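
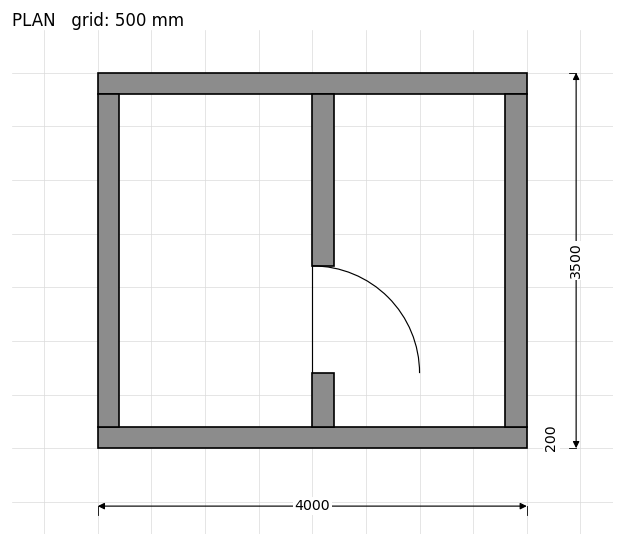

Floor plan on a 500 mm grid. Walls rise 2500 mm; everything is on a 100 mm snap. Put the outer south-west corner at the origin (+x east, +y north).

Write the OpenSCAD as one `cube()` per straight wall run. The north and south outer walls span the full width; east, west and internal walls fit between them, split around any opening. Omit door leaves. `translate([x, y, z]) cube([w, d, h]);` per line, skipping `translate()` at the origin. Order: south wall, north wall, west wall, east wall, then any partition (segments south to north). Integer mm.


cube([4000, 200, 2500]);
translate([0, 3300, 0]) cube([4000, 200, 2500]);
translate([0, 200, 0]) cube([200, 3100, 2500]);
translate([3800, 200, 0]) cube([200, 3100, 2500]);
translate([2000, 200, 0]) cube([200, 500, 2500]);
translate([2000, 1700, 0]) cube([200, 1600, 2500]);


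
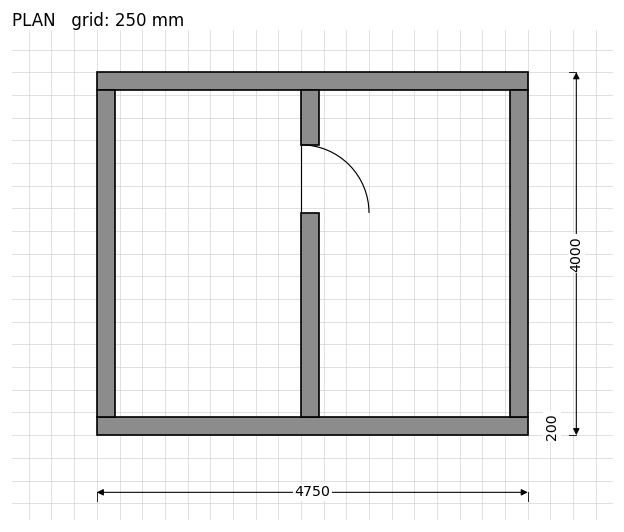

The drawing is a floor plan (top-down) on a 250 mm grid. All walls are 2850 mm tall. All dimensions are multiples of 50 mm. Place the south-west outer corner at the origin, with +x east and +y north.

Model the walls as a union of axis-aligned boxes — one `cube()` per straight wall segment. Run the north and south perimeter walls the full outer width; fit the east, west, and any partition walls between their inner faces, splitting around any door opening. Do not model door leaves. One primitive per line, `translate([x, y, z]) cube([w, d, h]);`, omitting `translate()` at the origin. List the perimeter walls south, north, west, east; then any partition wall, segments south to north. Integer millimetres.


cube([4750, 200, 2850]);
translate([0, 3800, 0]) cube([4750, 200, 2850]);
translate([0, 200, 0]) cube([200, 3600, 2850]);
translate([4550, 200, 0]) cube([200, 3600, 2850]);
translate([2250, 200, 0]) cube([200, 2250, 2850]);
translate([2250, 3200, 0]) cube([200, 600, 2850]);


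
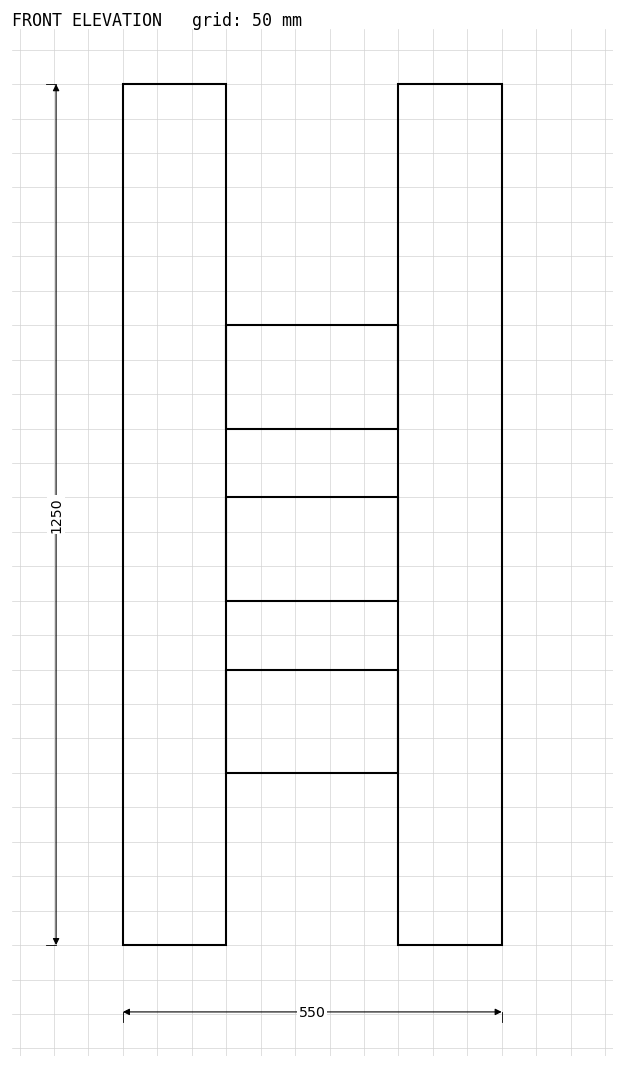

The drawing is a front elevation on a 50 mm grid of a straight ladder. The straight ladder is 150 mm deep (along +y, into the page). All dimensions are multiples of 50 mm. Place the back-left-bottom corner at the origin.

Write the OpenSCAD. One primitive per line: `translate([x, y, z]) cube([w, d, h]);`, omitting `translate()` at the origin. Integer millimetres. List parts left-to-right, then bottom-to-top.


cube([150, 150, 1250]);
translate([150, 0, 250]) cube([250, 150, 150]);
translate([150, 0, 500]) cube([250, 150, 150]);
translate([150, 0, 750]) cube([250, 150, 150]);
translate([400, 0, 0]) cube([150, 150, 1250]);


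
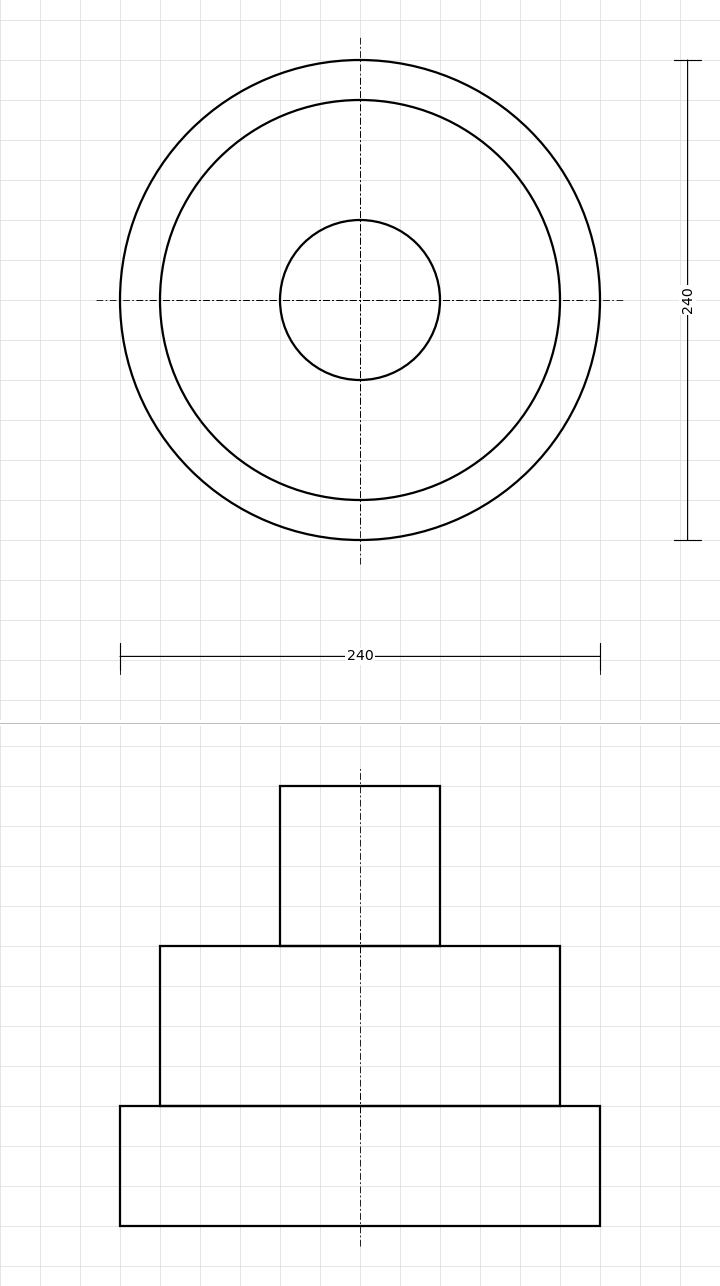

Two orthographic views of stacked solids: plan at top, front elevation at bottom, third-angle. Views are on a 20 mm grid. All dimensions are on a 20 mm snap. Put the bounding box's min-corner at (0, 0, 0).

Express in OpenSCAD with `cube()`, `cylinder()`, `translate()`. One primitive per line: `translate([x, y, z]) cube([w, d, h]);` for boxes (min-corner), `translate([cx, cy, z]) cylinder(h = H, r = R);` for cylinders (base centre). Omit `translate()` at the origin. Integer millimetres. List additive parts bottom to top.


translate([120, 120, 0]) cylinder(h = 60, r = 120);
translate([120, 120, 60]) cylinder(h = 80, r = 100);
translate([120, 120, 140]) cylinder(h = 80, r = 40);


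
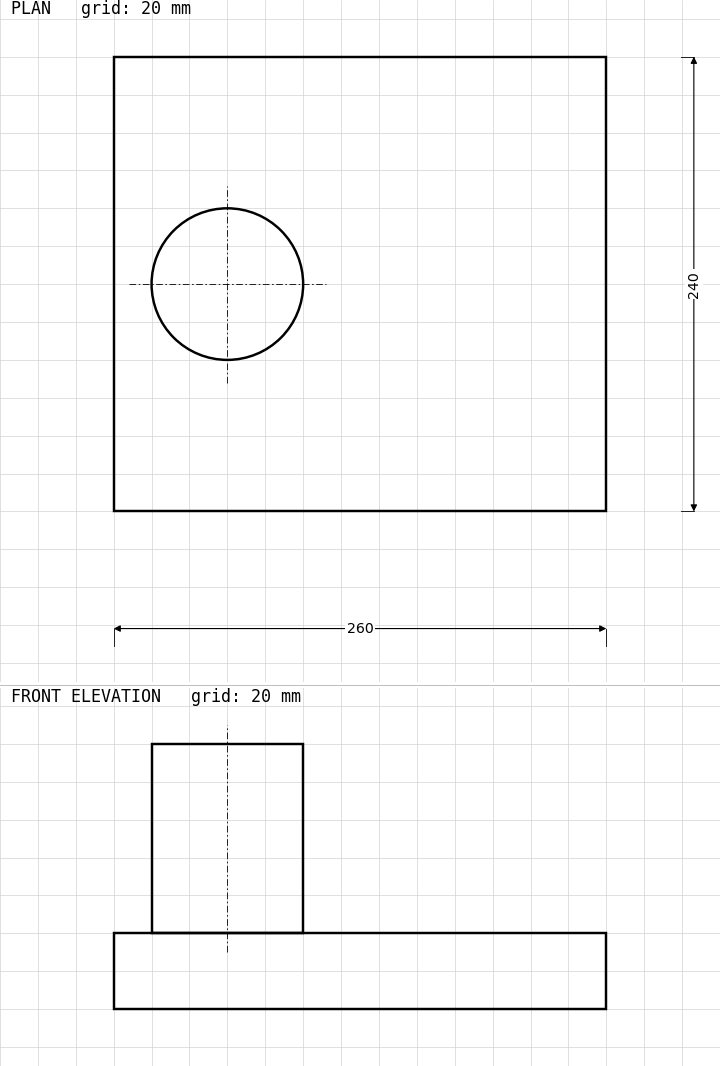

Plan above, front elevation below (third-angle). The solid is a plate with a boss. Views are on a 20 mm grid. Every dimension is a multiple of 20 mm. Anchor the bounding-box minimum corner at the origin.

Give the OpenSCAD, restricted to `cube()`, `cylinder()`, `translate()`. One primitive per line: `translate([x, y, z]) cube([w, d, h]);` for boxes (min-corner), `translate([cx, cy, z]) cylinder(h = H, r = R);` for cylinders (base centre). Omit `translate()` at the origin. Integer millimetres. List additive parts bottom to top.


cube([260, 240, 40]);
translate([60, 120, 40]) cylinder(h = 100, r = 40);


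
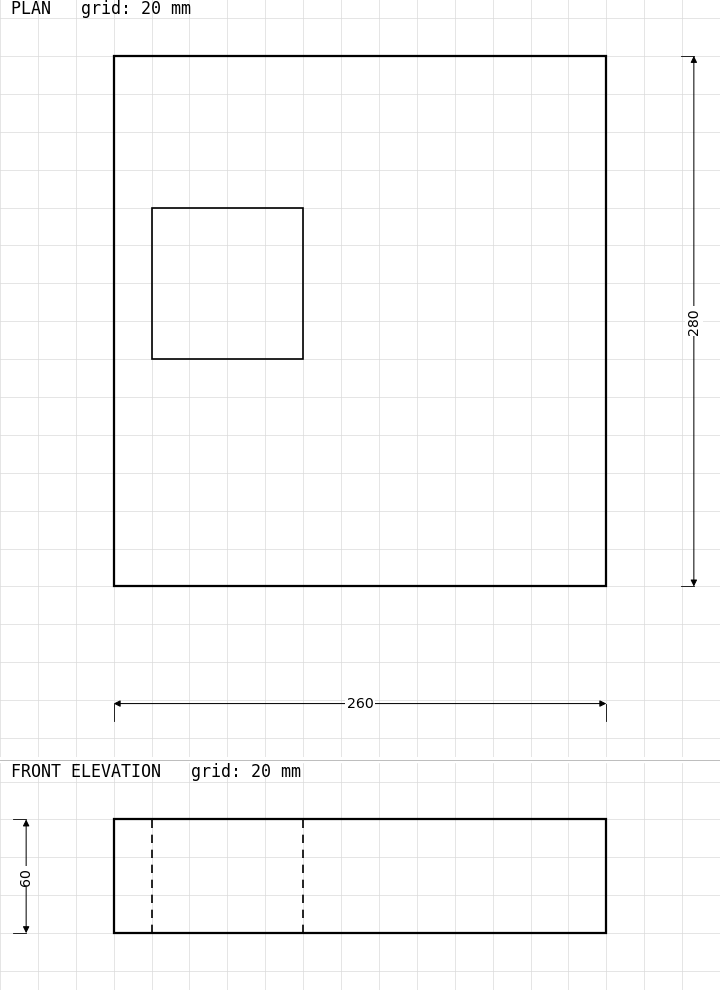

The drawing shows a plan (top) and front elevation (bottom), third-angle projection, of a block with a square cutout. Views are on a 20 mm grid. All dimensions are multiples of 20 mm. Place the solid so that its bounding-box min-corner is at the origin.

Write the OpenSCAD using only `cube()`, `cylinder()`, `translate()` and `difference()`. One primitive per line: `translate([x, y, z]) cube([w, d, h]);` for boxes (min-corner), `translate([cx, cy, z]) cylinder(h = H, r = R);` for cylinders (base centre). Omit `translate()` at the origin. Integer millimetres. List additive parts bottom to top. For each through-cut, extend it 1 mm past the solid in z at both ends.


difference() {
  cube([260, 280, 60]);
  translate([20, 120, -1]) cube([80, 80, 62]);
}


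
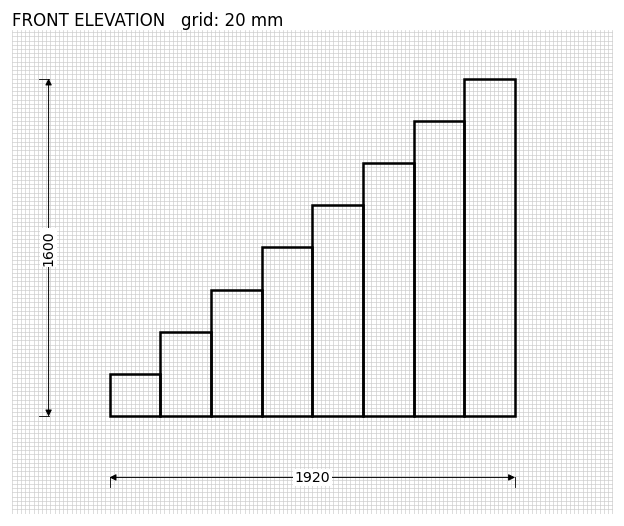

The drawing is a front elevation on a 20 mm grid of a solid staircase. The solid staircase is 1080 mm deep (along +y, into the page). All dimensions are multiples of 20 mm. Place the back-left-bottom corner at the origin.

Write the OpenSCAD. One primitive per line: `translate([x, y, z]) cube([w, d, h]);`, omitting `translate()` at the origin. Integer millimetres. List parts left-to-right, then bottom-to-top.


cube([240, 1080, 200]);
translate([240, 0, 0]) cube([240, 1080, 400]);
translate([480, 0, 0]) cube([240, 1080, 600]);
translate([720, 0, 0]) cube([240, 1080, 800]);
translate([960, 0, 0]) cube([240, 1080, 1000]);
translate([1200, 0, 0]) cube([240, 1080, 1200]);
translate([1440, 0, 0]) cube([240, 1080, 1400]);
translate([1680, 0, 0]) cube([240, 1080, 1600]);


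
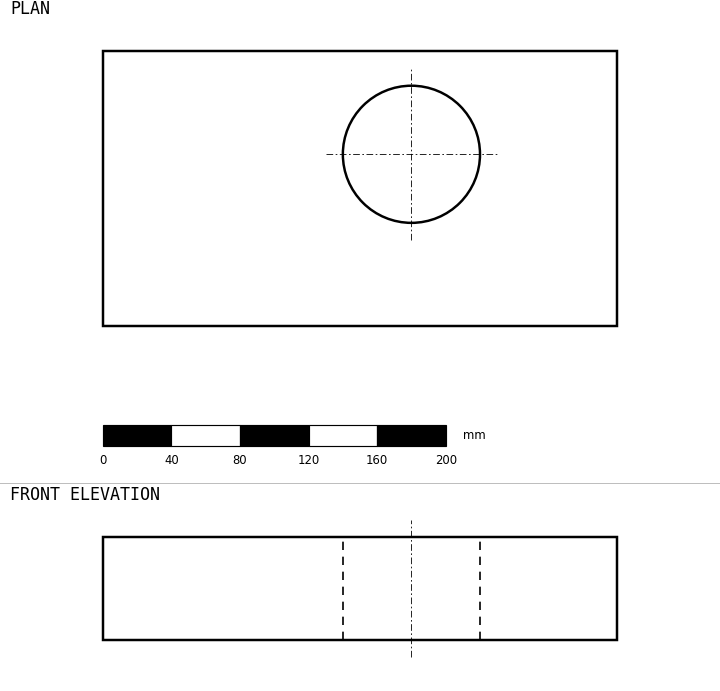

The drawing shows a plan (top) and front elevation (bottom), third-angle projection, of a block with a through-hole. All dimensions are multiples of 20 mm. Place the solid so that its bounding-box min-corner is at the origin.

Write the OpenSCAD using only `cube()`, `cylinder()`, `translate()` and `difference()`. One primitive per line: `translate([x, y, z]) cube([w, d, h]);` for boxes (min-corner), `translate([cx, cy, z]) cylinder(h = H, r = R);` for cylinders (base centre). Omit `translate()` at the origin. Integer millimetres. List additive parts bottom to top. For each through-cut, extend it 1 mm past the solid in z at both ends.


difference() {
  cube([300, 160, 60]);
  translate([180, 100, -1]) cylinder(h = 62, r = 40);
}


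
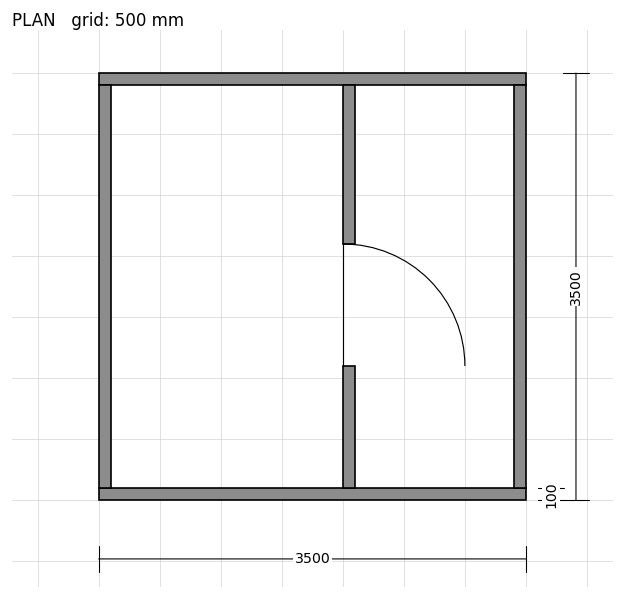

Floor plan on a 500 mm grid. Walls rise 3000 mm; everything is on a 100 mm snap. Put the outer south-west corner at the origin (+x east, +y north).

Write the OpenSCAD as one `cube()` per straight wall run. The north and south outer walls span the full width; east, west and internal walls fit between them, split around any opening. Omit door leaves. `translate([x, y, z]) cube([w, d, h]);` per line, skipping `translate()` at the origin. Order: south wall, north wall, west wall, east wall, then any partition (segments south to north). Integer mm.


cube([3500, 100, 3000]);
translate([0, 3400, 0]) cube([3500, 100, 3000]);
translate([0, 100, 0]) cube([100, 3300, 3000]);
translate([3400, 100, 0]) cube([100, 3300, 3000]);
translate([2000, 100, 0]) cube([100, 1000, 3000]);
translate([2000, 2100, 0]) cube([100, 1300, 3000]);


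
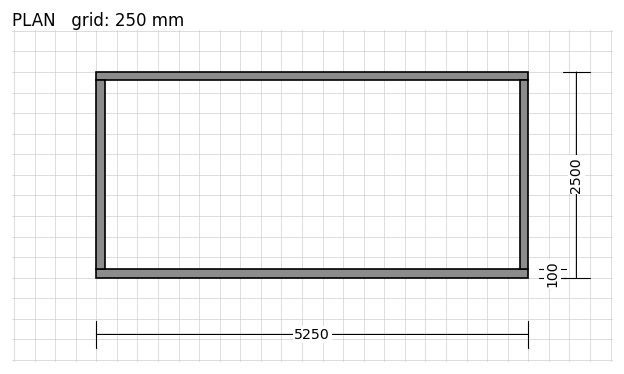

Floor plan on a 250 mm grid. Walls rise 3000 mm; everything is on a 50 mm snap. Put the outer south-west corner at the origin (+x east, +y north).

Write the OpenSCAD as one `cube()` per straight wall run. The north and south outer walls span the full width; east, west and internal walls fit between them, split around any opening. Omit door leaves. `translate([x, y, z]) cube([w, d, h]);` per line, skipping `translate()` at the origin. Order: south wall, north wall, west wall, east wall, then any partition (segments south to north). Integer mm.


cube([5250, 100, 3000]);
translate([0, 2400, 0]) cube([5250, 100, 3000]);
translate([0, 100, 0]) cube([100, 2300, 3000]);
translate([5150, 100, 0]) cube([100, 2300, 3000]);


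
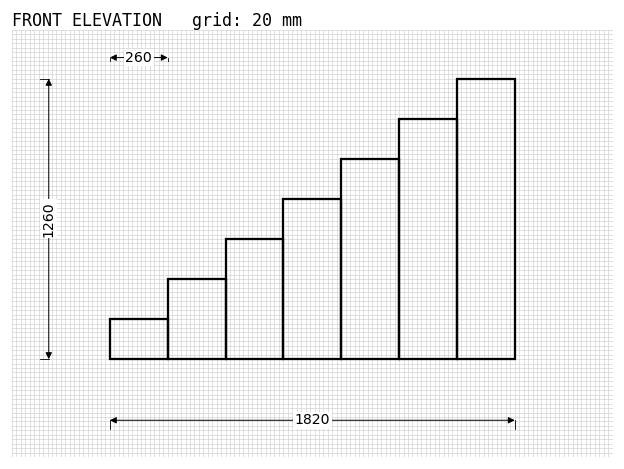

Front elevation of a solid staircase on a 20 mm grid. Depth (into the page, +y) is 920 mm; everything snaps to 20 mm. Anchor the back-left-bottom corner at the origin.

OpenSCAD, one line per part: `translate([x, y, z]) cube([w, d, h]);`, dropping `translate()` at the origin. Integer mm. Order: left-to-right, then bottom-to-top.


cube([260, 920, 180]);
translate([260, 0, 0]) cube([260, 920, 360]);
translate([520, 0, 0]) cube([260, 920, 540]);
translate([780, 0, 0]) cube([260, 920, 720]);
translate([1040, 0, 0]) cube([260, 920, 900]);
translate([1300, 0, 0]) cube([260, 920, 1080]);
translate([1560, 0, 0]) cube([260, 920, 1260]);


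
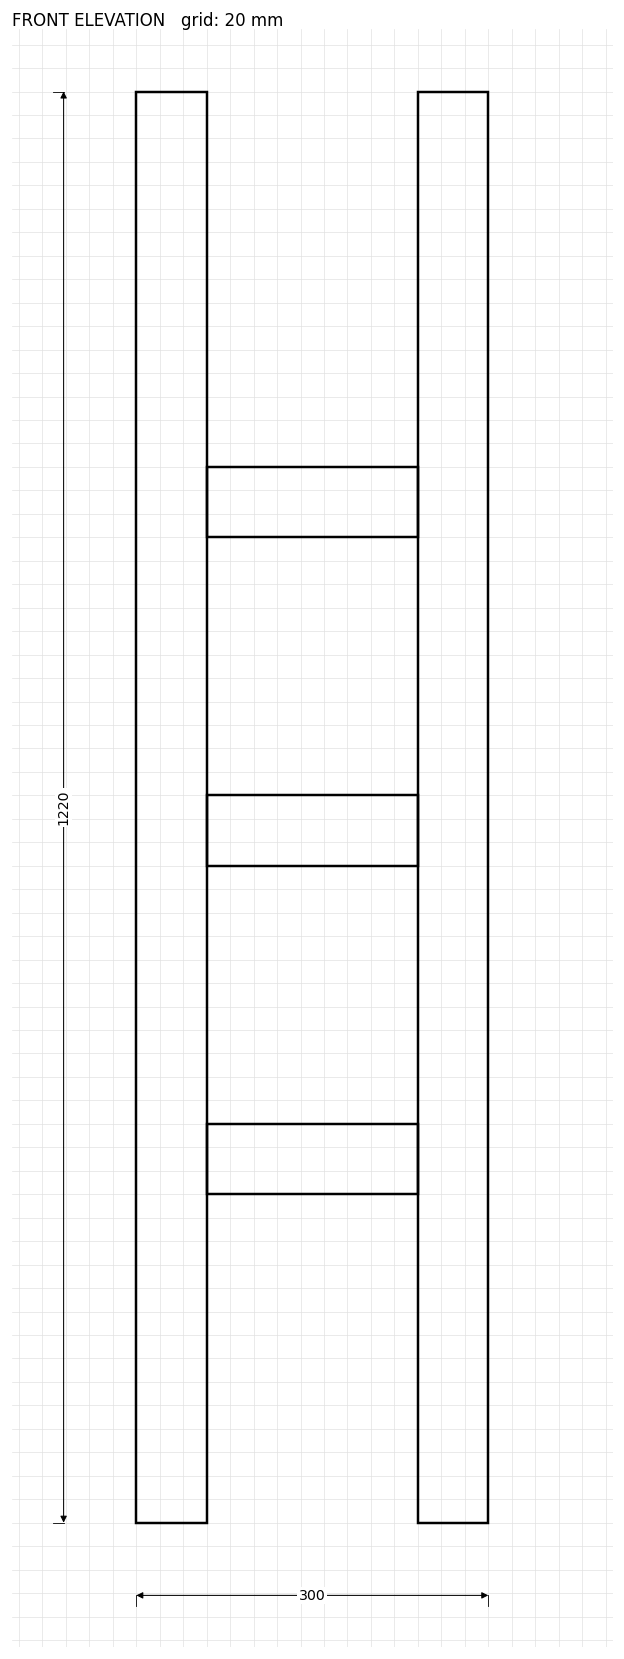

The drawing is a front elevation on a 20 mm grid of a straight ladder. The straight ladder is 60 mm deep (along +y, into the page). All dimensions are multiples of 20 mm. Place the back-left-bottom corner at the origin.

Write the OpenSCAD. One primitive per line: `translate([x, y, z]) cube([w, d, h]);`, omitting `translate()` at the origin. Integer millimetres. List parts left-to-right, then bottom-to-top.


cube([60, 60, 1220]);
translate([60, 0, 280]) cube([180, 60, 60]);
translate([60, 0, 560]) cube([180, 60, 60]);
translate([60, 0, 840]) cube([180, 60, 60]);
translate([240, 0, 0]) cube([60, 60, 1220]);


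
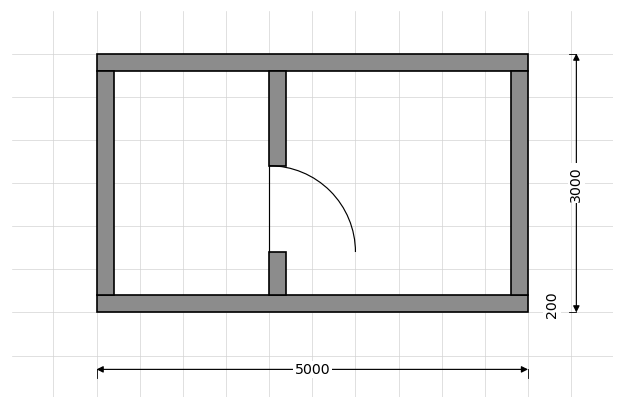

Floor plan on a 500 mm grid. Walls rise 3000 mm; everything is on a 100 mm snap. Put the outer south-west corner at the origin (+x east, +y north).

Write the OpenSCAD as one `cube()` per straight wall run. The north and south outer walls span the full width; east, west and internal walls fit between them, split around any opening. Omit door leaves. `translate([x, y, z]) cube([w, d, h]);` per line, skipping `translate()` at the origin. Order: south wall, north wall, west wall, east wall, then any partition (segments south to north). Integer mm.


cube([5000, 200, 3000]);
translate([0, 2800, 0]) cube([5000, 200, 3000]);
translate([0, 200, 0]) cube([200, 2600, 3000]);
translate([4800, 200, 0]) cube([200, 2600, 3000]);
translate([2000, 200, 0]) cube([200, 500, 3000]);
translate([2000, 1700, 0]) cube([200, 1100, 3000]);


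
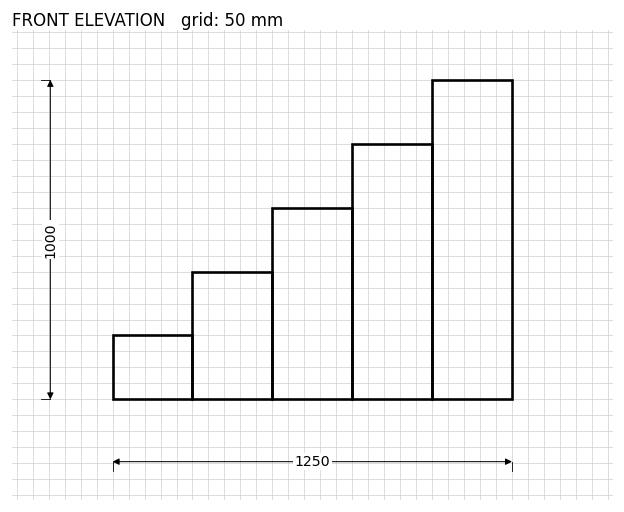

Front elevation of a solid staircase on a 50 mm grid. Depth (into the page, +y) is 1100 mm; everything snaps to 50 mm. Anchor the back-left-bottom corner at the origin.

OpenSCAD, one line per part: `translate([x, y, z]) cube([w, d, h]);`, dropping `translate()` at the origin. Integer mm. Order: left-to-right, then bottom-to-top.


cube([250, 1100, 200]);
translate([250, 0, 0]) cube([250, 1100, 400]);
translate([500, 0, 0]) cube([250, 1100, 600]);
translate([750, 0, 0]) cube([250, 1100, 800]);
translate([1000, 0, 0]) cube([250, 1100, 1000]);


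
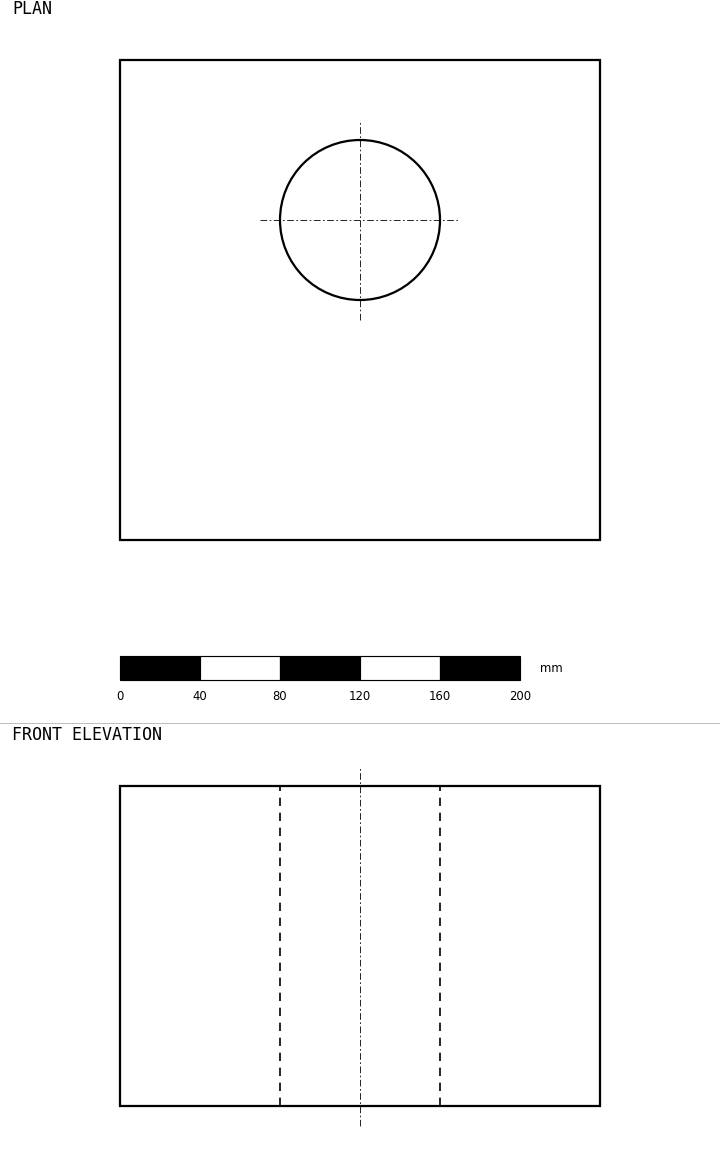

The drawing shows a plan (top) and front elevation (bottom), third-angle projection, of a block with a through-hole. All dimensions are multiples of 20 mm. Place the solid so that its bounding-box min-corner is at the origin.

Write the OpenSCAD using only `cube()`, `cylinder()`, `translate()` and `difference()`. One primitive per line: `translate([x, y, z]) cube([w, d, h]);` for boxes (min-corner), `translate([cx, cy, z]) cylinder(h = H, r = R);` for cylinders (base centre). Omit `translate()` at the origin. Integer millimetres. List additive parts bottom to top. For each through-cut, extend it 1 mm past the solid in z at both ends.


difference() {
  cube([240, 240, 160]);
  translate([120, 160, -1]) cylinder(h = 162, r = 40);
}


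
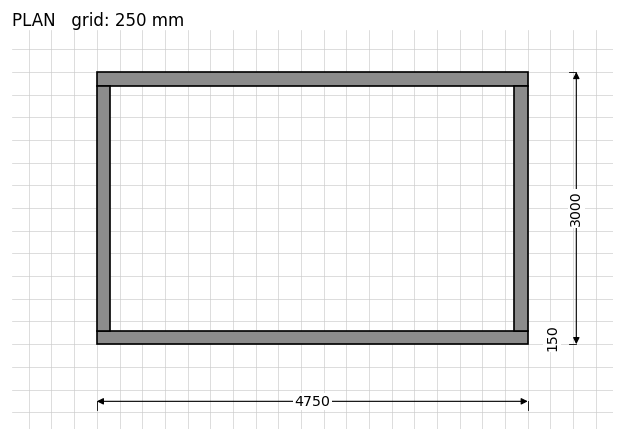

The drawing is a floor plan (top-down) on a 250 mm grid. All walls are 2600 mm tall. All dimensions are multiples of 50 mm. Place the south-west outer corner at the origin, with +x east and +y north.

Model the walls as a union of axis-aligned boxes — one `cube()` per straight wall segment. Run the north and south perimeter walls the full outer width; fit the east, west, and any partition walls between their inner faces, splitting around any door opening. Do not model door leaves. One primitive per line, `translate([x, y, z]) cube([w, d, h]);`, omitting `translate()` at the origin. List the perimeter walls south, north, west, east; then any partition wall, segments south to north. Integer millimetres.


cube([4750, 150, 2600]);
translate([0, 2850, 0]) cube([4750, 150, 2600]);
translate([0, 150, 0]) cube([150, 2700, 2600]);
translate([4600, 150, 0]) cube([150, 2700, 2600]);


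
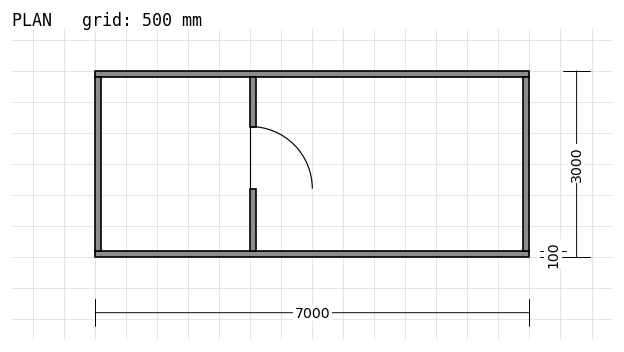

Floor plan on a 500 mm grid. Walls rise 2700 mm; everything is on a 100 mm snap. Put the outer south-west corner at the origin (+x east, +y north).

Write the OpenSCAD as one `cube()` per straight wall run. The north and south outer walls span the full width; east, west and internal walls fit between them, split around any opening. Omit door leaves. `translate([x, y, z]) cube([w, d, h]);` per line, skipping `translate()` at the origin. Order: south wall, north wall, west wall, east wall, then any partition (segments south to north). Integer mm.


cube([7000, 100, 2700]);
translate([0, 2900, 0]) cube([7000, 100, 2700]);
translate([0, 100, 0]) cube([100, 2800, 2700]);
translate([6900, 100, 0]) cube([100, 2800, 2700]);
translate([2500, 100, 0]) cube([100, 1000, 2700]);
translate([2500, 2100, 0]) cube([100, 800, 2700]);


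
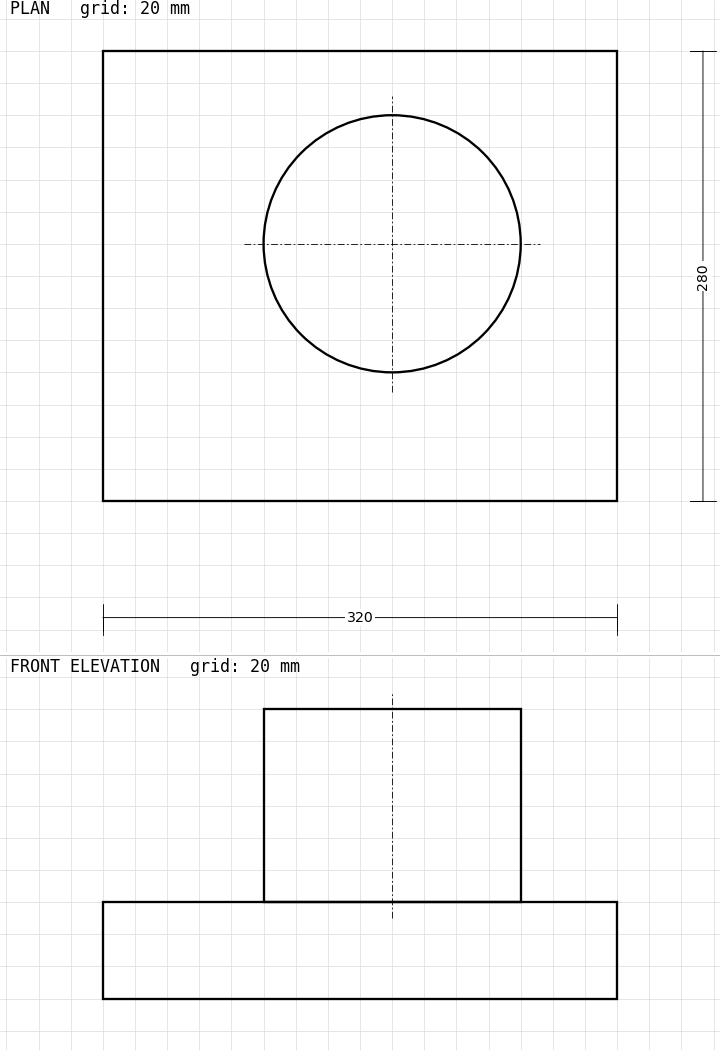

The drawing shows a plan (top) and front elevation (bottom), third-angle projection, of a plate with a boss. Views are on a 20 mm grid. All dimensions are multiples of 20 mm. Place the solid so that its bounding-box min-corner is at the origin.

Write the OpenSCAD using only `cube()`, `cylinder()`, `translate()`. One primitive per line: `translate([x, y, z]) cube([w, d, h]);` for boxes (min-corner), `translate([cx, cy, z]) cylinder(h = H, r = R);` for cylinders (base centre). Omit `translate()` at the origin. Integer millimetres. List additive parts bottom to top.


cube([320, 280, 60]);
translate([180, 160, 60]) cylinder(h = 120, r = 80);


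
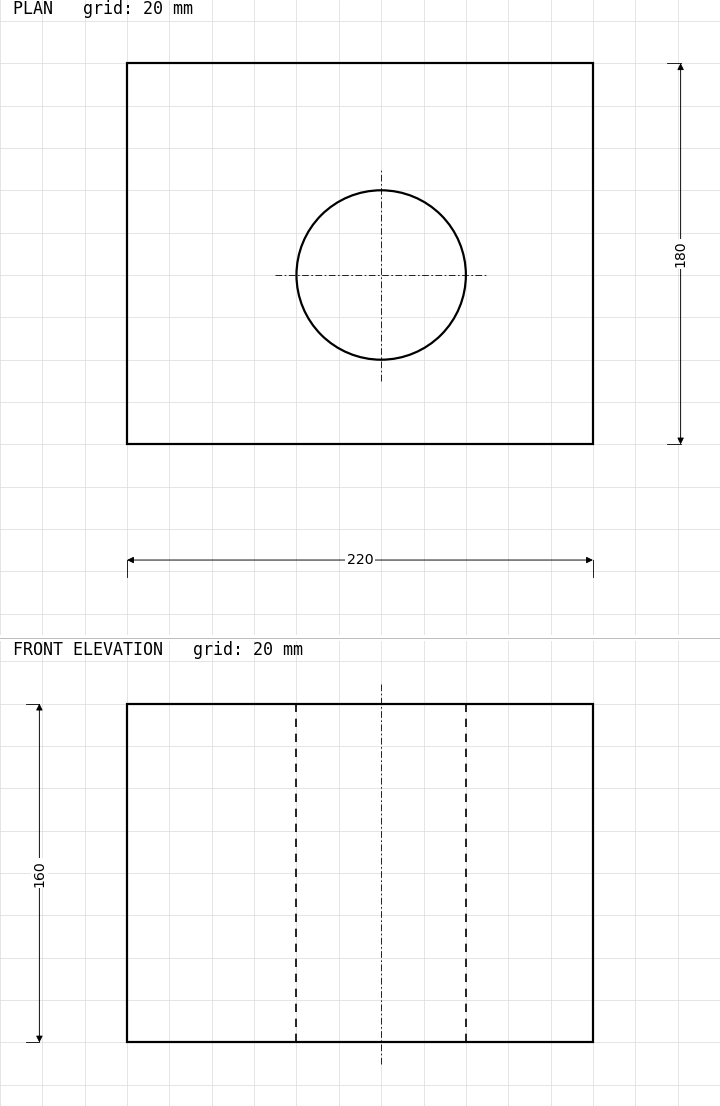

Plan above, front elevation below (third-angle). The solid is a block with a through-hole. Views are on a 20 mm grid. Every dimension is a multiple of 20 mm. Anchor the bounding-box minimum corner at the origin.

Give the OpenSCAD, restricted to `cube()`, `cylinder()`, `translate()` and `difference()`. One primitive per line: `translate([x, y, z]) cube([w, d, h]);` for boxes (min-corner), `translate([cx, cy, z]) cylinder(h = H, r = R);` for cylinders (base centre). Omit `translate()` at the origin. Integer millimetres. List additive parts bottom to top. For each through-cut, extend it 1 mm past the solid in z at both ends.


difference() {
  cube([220, 180, 160]);
  translate([120, 80, -1]) cylinder(h = 162, r = 40);
}


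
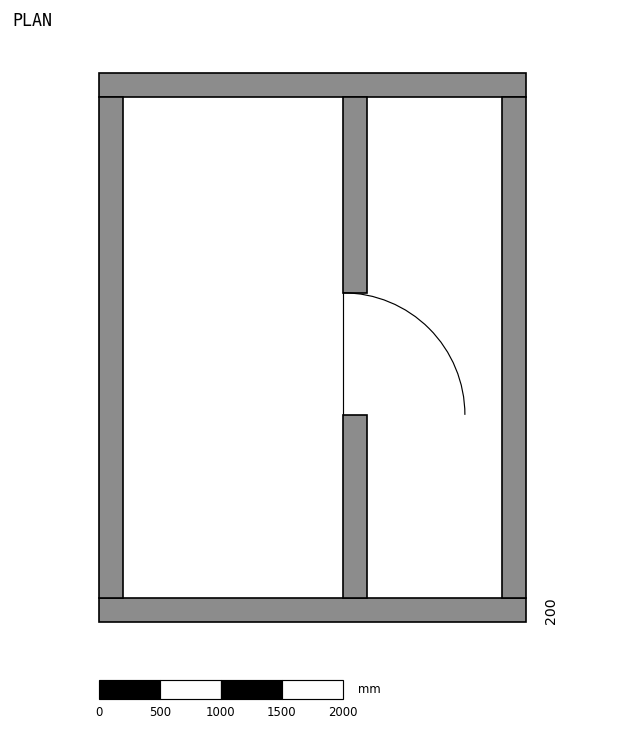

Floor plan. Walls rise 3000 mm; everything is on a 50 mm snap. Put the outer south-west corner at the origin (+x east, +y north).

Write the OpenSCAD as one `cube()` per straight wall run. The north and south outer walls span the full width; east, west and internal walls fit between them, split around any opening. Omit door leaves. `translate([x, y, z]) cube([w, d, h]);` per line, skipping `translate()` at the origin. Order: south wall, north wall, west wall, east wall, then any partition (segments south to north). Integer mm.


cube([3500, 200, 3000]);
translate([0, 4300, 0]) cube([3500, 200, 3000]);
translate([0, 200, 0]) cube([200, 4100, 3000]);
translate([3300, 200, 0]) cube([200, 4100, 3000]);
translate([2000, 200, 0]) cube([200, 1500, 3000]);
translate([2000, 2700, 0]) cube([200, 1600, 3000]);


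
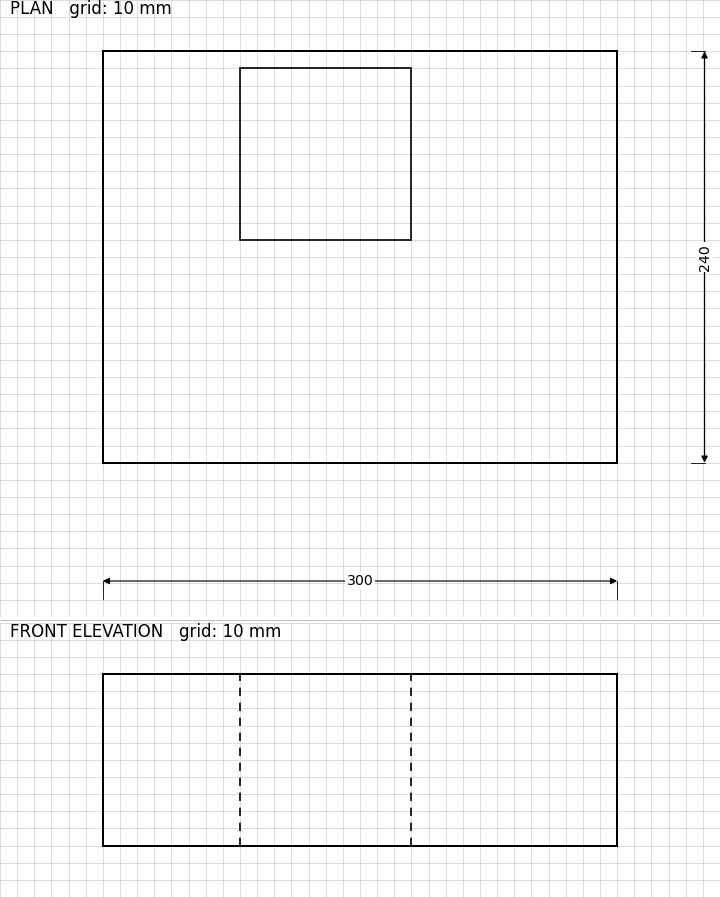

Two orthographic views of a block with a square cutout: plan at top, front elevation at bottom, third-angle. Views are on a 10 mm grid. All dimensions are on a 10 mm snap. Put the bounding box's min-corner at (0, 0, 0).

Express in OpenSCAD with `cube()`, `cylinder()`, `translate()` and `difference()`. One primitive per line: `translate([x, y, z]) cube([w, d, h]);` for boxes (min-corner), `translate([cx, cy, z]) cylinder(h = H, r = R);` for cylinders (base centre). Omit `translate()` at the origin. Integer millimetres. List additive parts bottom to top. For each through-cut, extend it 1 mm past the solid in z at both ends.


difference() {
  cube([300, 240, 100]);
  translate([80, 130, -1]) cube([100, 100, 102]);
}


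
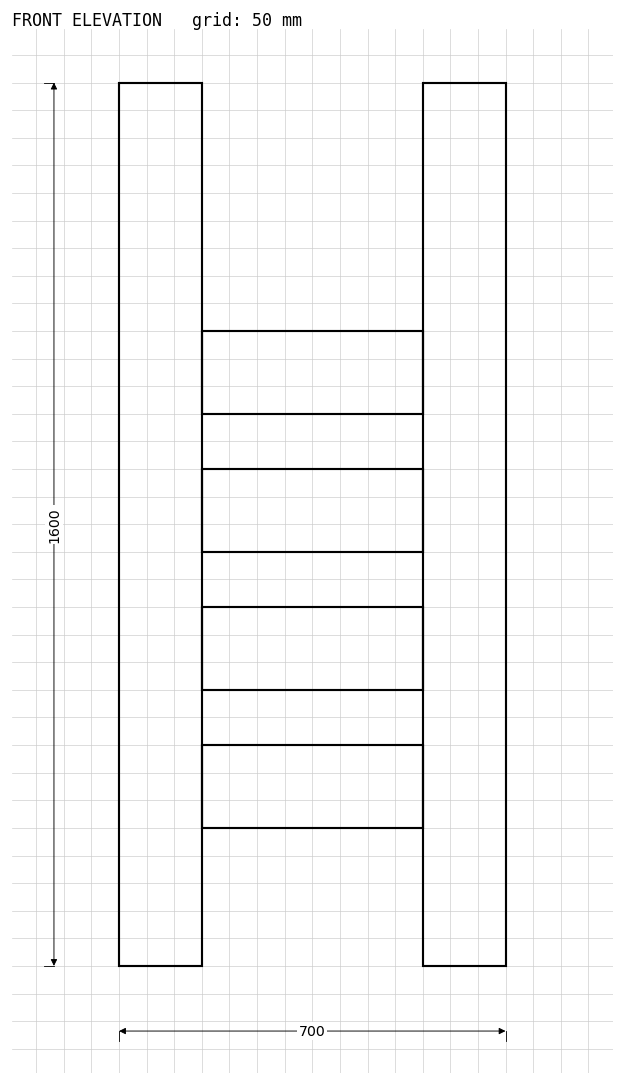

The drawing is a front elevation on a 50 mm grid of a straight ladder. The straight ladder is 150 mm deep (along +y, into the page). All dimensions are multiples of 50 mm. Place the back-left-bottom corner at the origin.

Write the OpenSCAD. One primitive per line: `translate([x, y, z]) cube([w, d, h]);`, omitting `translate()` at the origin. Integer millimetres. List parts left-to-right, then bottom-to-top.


cube([150, 150, 1600]);
translate([150, 0, 250]) cube([400, 150, 150]);
translate([150, 0, 500]) cube([400, 150, 150]);
translate([150, 0, 750]) cube([400, 150, 150]);
translate([150, 0, 1000]) cube([400, 150, 150]);
translate([550, 0, 0]) cube([150, 150, 1600]);


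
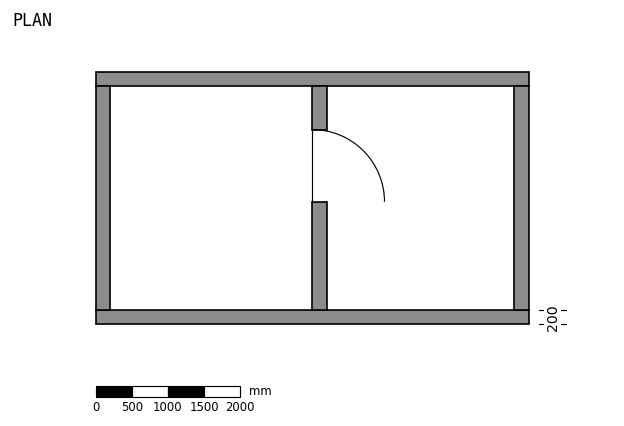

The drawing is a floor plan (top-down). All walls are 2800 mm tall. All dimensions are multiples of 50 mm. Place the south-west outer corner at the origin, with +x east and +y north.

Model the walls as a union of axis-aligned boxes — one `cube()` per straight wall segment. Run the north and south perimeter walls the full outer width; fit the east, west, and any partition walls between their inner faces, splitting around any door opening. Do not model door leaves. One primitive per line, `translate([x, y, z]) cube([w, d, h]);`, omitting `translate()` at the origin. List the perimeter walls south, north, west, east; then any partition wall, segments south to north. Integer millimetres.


cube([6000, 200, 2800]);
translate([0, 3300, 0]) cube([6000, 200, 2800]);
translate([0, 200, 0]) cube([200, 3100, 2800]);
translate([5800, 200, 0]) cube([200, 3100, 2800]);
translate([3000, 200, 0]) cube([200, 1500, 2800]);
translate([3000, 2700, 0]) cube([200, 600, 2800]);


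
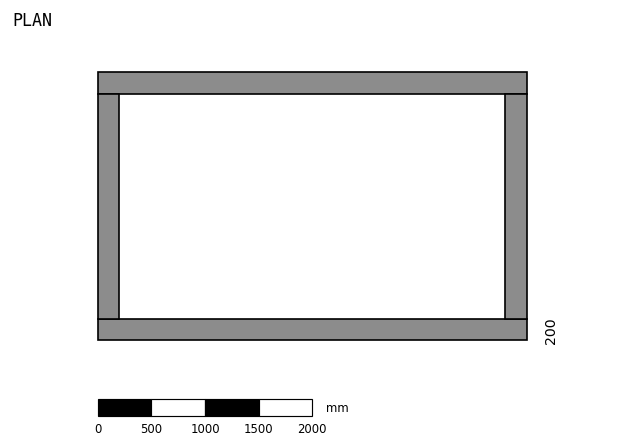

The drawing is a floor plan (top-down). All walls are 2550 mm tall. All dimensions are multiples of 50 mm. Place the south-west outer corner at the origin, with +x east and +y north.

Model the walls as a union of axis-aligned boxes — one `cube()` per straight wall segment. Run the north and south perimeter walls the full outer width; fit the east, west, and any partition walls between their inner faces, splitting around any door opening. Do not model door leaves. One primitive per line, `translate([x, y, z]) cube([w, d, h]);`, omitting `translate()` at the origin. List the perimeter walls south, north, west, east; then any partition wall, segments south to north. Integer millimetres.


cube([4000, 200, 2550]);
translate([0, 2300, 0]) cube([4000, 200, 2550]);
translate([0, 200, 0]) cube([200, 2100, 2550]);
translate([3800, 200, 0]) cube([200, 2100, 2550]);


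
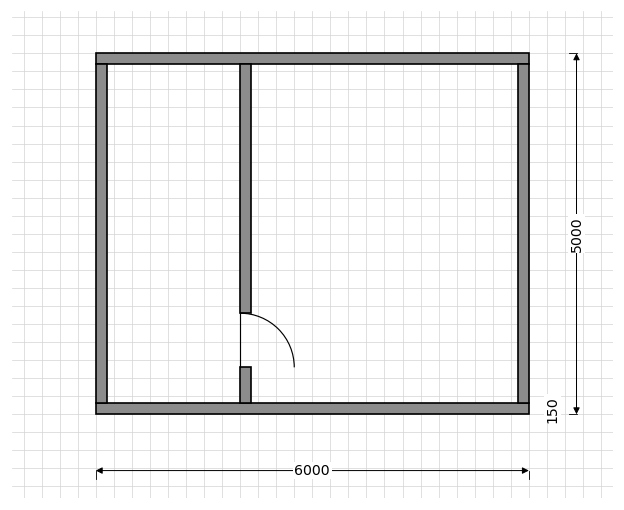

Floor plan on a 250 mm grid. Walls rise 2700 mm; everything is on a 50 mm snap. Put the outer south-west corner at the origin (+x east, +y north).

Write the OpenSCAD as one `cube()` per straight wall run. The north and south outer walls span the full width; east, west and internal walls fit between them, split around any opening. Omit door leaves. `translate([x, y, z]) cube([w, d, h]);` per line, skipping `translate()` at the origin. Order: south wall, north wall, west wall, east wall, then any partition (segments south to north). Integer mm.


cube([6000, 150, 2700]);
translate([0, 4850, 0]) cube([6000, 150, 2700]);
translate([0, 150, 0]) cube([150, 4700, 2700]);
translate([5850, 150, 0]) cube([150, 4700, 2700]);
translate([2000, 150, 0]) cube([150, 500, 2700]);
translate([2000, 1400, 0]) cube([150, 3450, 2700]);


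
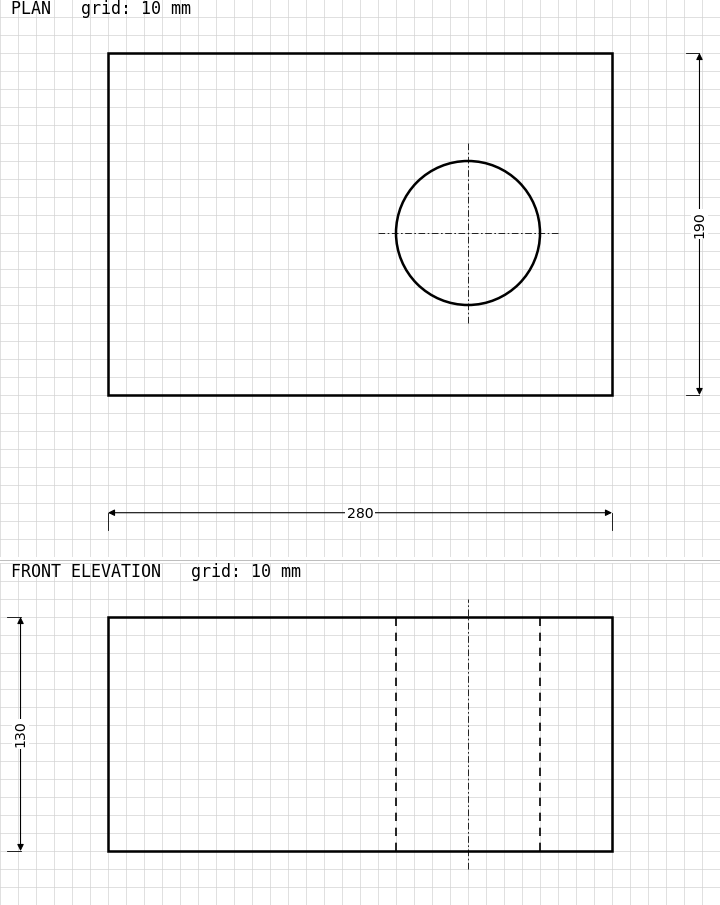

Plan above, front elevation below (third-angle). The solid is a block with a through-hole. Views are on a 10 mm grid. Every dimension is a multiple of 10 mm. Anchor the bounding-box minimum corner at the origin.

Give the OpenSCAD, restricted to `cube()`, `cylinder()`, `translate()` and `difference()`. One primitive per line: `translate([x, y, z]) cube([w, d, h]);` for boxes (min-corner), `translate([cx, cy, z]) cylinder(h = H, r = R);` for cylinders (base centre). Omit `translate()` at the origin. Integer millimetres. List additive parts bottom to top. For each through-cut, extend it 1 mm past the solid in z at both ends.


difference() {
  cube([280, 190, 130]);
  translate([200, 90, -1]) cylinder(h = 132, r = 40);
}


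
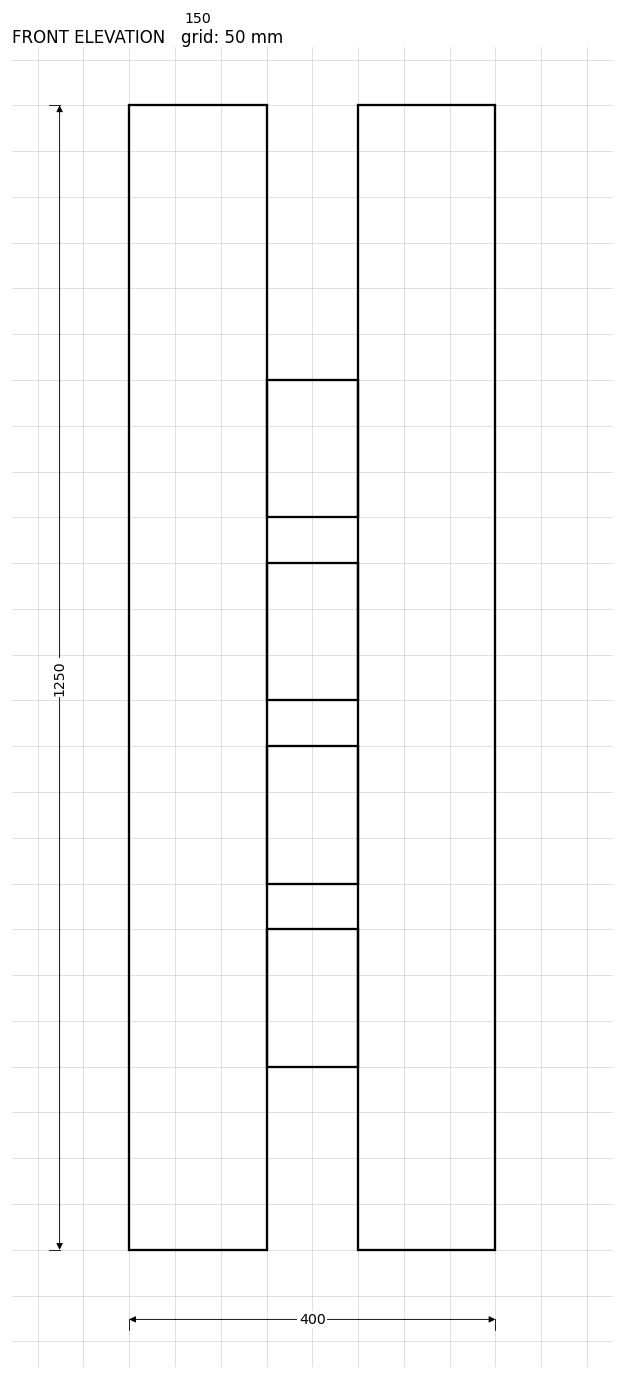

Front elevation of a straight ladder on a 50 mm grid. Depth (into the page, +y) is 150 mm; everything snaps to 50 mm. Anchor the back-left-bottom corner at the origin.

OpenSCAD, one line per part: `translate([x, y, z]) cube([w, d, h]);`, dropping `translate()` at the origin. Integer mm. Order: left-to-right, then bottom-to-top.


cube([150, 150, 1250]);
translate([150, 0, 200]) cube([100, 150, 150]);
translate([150, 0, 400]) cube([100, 150, 150]);
translate([150, 0, 600]) cube([100, 150, 150]);
translate([150, 0, 800]) cube([100, 150, 150]);
translate([250, 0, 0]) cube([150, 150, 1250]);


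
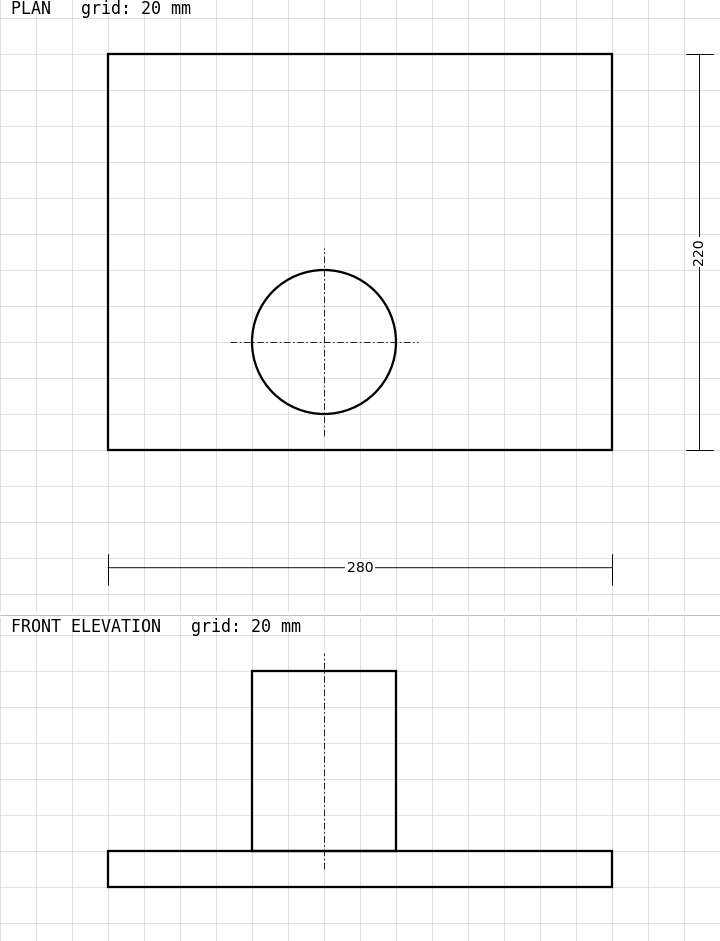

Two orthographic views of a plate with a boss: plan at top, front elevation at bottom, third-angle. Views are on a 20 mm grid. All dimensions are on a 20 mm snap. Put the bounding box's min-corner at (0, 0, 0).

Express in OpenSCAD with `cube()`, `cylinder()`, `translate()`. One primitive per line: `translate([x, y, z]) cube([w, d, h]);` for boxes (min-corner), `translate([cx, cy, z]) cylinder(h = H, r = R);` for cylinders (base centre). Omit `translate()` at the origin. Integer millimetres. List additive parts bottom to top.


cube([280, 220, 20]);
translate([120, 60, 20]) cylinder(h = 100, r = 40);


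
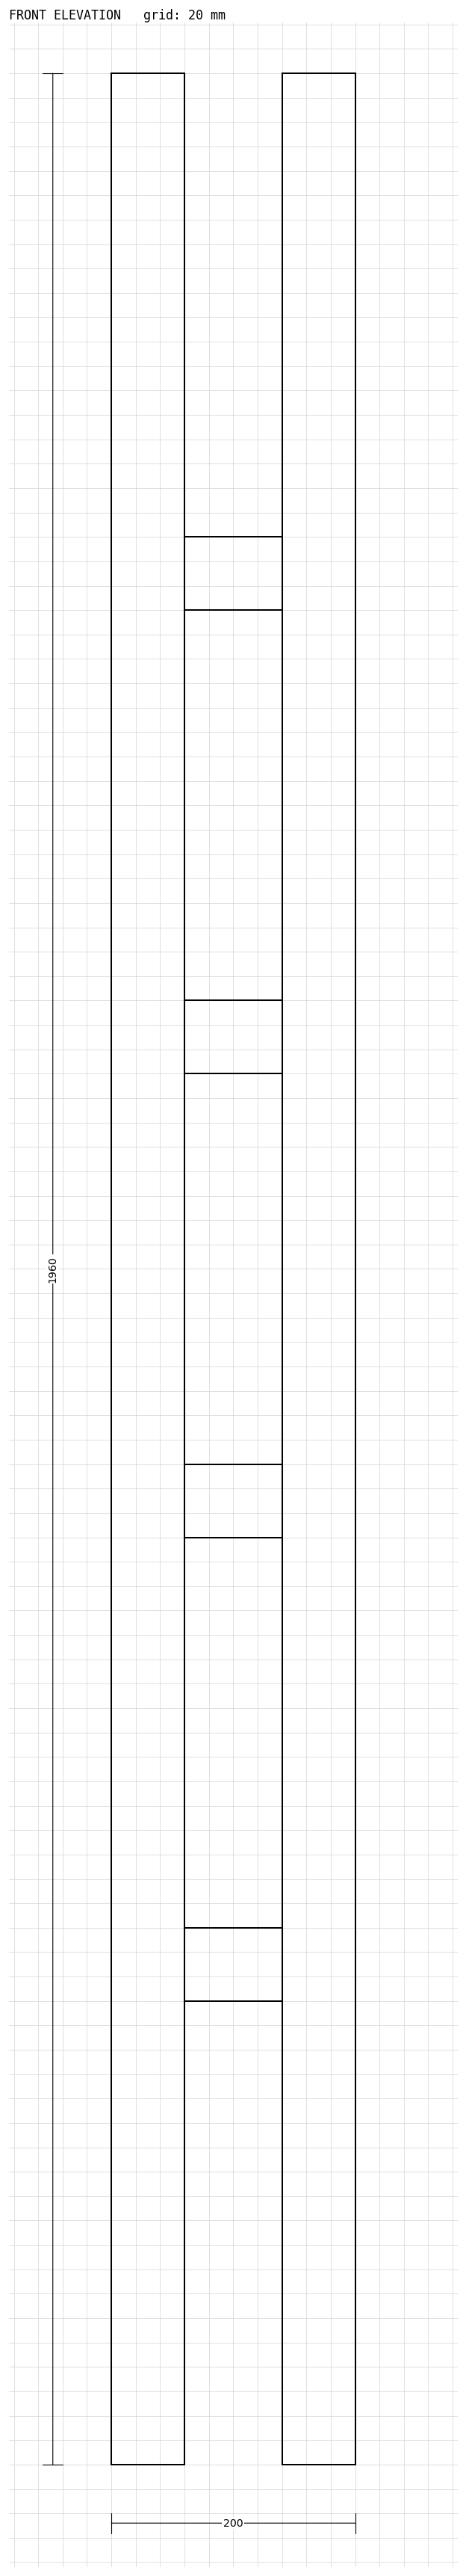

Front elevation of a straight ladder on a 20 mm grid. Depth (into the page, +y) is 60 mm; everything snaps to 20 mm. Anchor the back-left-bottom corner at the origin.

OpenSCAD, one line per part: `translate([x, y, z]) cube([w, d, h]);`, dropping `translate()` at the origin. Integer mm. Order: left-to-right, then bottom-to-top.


cube([60, 60, 1960]);
translate([60, 0, 380]) cube([80, 60, 60]);
translate([60, 0, 760]) cube([80, 60, 60]);
translate([60, 0, 1140]) cube([80, 60, 60]);
translate([60, 0, 1520]) cube([80, 60, 60]);
translate([140, 0, 0]) cube([60, 60, 1960]);


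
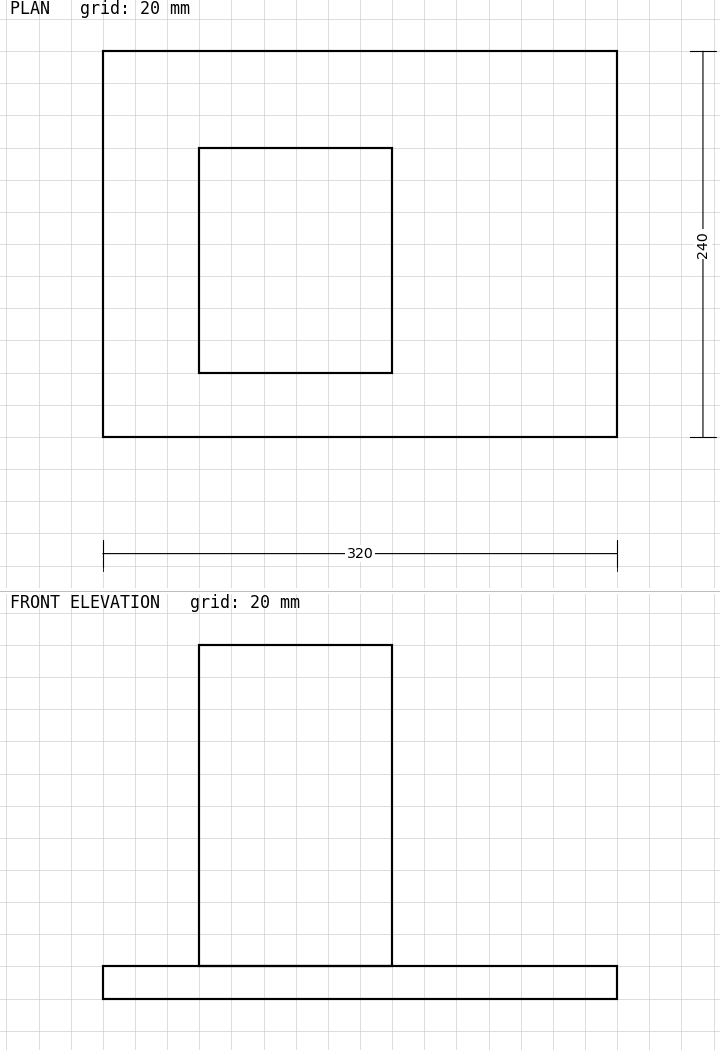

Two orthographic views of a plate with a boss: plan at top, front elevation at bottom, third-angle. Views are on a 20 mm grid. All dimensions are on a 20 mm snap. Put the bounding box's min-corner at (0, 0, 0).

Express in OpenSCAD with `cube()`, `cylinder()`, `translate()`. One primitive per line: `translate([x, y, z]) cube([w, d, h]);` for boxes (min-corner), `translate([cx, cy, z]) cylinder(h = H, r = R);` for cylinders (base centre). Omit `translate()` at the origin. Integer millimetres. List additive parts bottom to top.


cube([320, 240, 20]);
translate([60, 40, 20]) cube([120, 140, 200]);


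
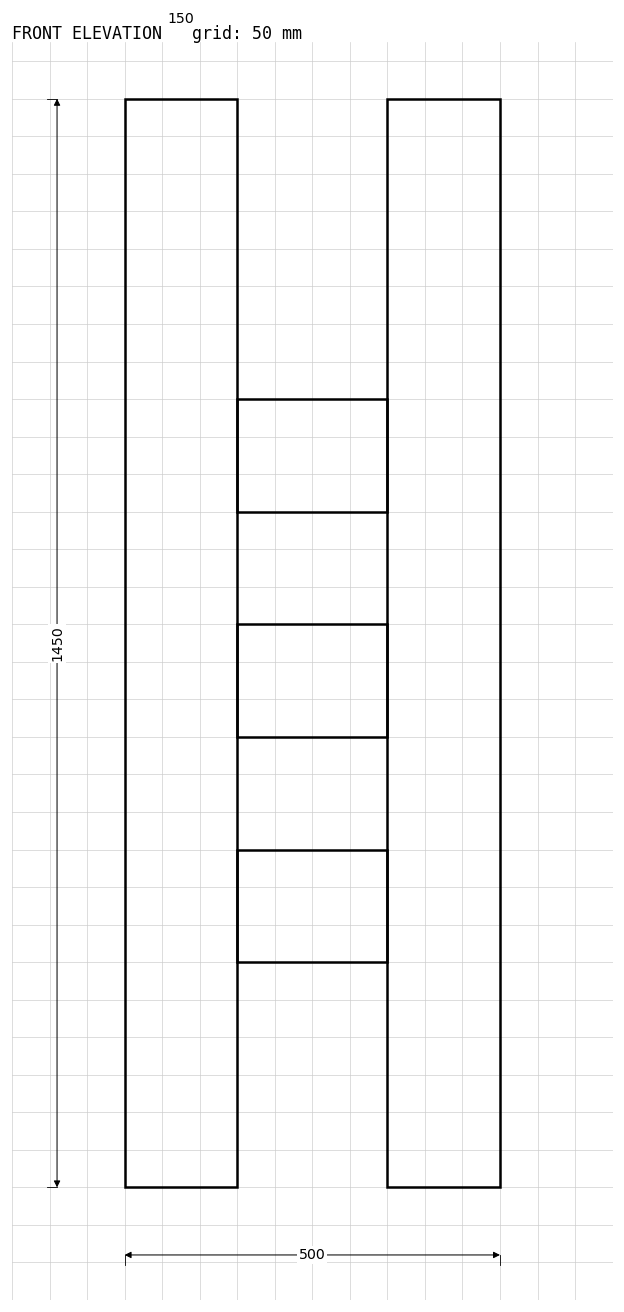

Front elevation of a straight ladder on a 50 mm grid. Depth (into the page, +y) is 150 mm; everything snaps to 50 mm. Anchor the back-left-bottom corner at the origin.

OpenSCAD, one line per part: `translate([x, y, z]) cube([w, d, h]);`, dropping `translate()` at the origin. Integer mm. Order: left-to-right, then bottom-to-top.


cube([150, 150, 1450]);
translate([150, 0, 300]) cube([200, 150, 150]);
translate([150, 0, 600]) cube([200, 150, 150]);
translate([150, 0, 900]) cube([200, 150, 150]);
translate([350, 0, 0]) cube([150, 150, 1450]);


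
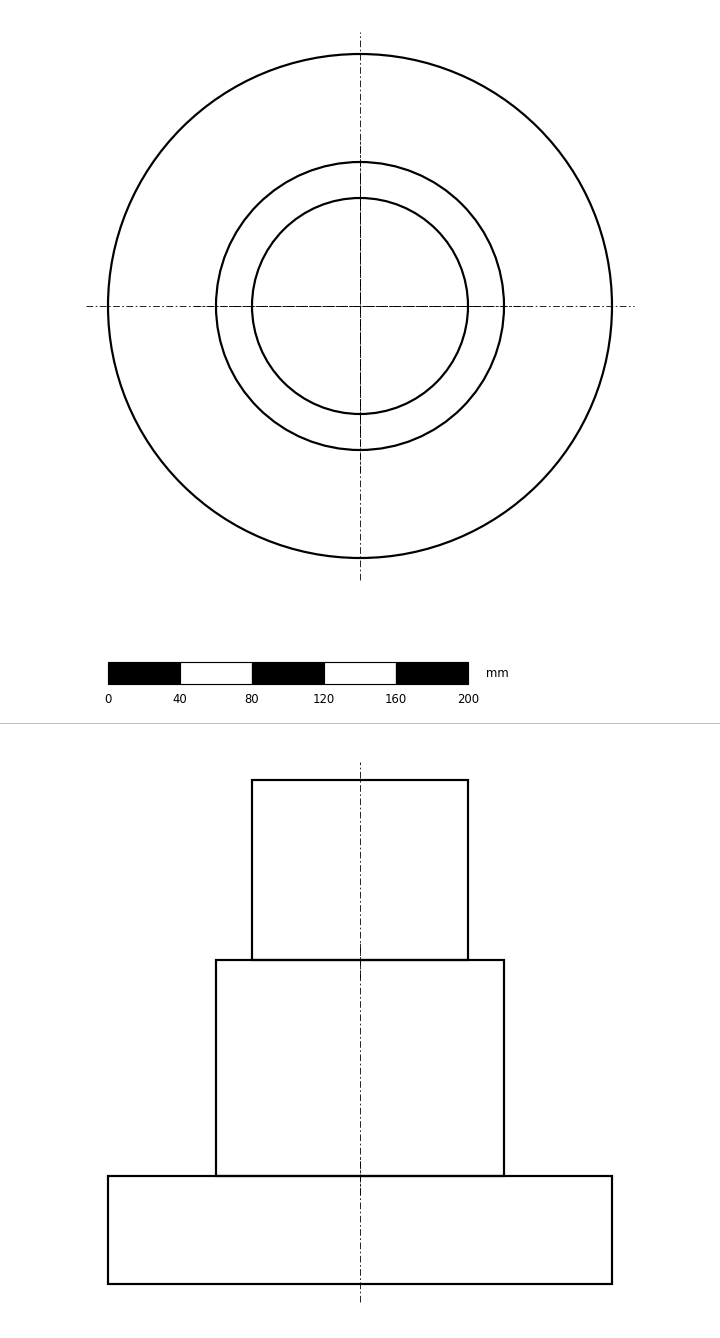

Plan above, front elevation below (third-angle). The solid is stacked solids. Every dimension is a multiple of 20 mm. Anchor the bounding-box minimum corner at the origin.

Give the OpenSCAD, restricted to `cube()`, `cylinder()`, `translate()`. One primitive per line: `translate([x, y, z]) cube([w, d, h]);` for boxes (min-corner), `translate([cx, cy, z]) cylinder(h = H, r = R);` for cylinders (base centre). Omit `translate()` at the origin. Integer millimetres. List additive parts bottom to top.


translate([140, 140, 0]) cylinder(h = 60, r = 140);
translate([140, 140, 60]) cylinder(h = 120, r = 80);
translate([140, 140, 180]) cylinder(h = 100, r = 60);


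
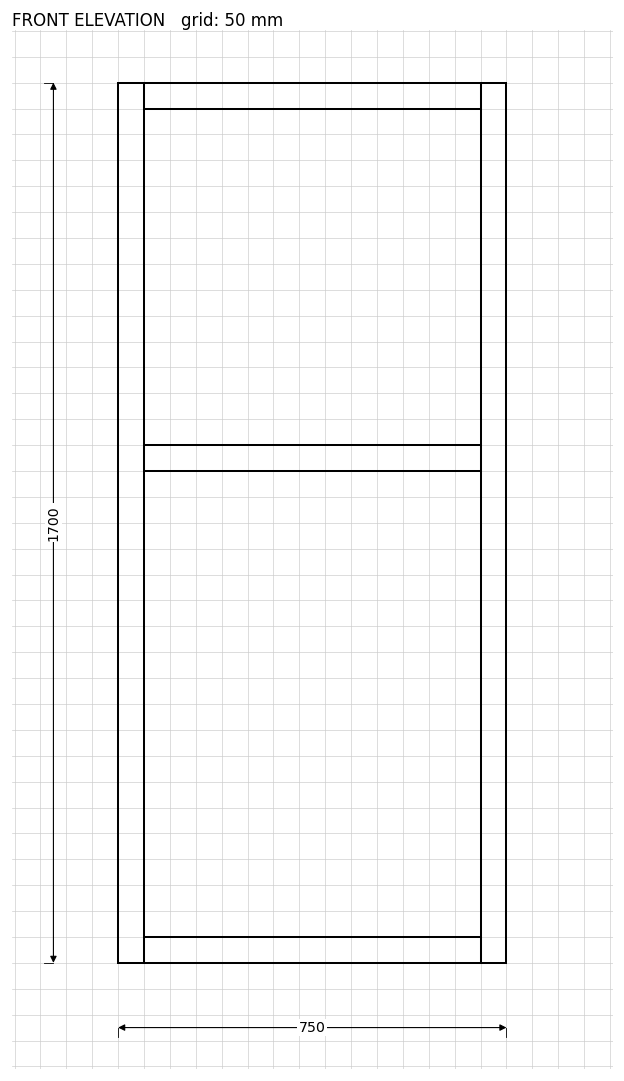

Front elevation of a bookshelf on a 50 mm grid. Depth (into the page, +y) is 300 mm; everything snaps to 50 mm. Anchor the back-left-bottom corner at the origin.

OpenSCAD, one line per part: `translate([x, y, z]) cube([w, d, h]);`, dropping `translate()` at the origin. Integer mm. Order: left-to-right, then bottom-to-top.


cube([50, 300, 1700]);
translate([50, 0, 0]) cube([650, 300, 50]);
translate([50, 0, 950]) cube([650, 300, 50]);
translate([50, 0, 1650]) cube([650, 300, 50]);
translate([700, 0, 0]) cube([50, 300, 1700]);


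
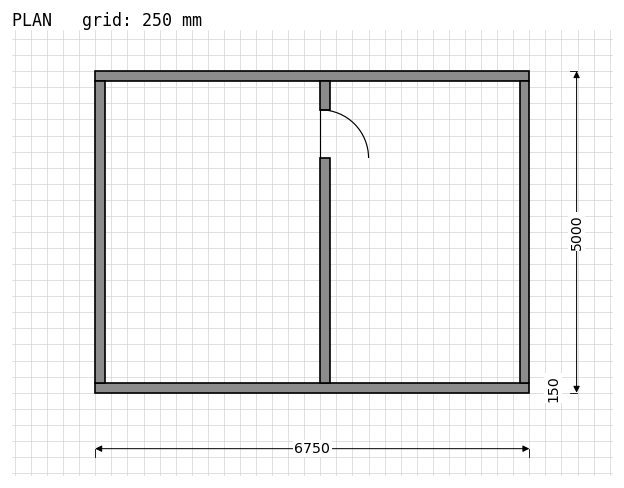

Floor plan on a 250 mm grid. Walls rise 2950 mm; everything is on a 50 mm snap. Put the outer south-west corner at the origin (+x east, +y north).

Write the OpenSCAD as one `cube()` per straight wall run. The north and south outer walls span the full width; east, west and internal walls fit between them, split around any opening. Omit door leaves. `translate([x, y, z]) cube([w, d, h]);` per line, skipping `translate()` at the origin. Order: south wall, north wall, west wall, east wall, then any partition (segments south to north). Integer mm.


cube([6750, 150, 2950]);
translate([0, 4850, 0]) cube([6750, 150, 2950]);
translate([0, 150, 0]) cube([150, 4700, 2950]);
translate([6600, 150, 0]) cube([150, 4700, 2950]);
translate([3500, 150, 0]) cube([150, 3500, 2950]);
translate([3500, 4400, 0]) cube([150, 450, 2950]);


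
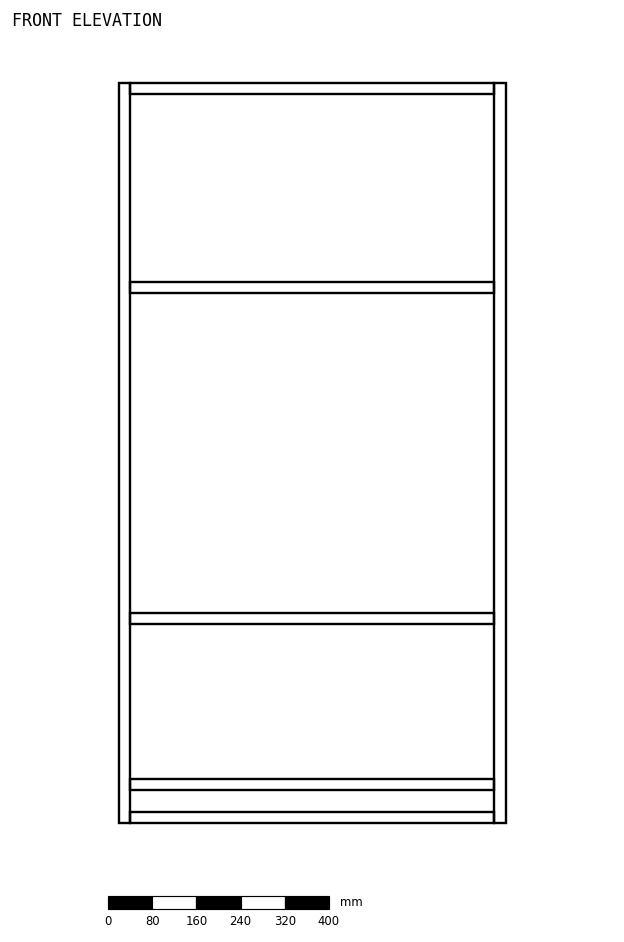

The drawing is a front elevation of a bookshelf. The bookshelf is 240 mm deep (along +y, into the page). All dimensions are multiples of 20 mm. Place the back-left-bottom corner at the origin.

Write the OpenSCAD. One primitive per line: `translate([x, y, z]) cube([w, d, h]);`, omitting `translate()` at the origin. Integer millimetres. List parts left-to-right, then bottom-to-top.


cube([20, 240, 1340]);
translate([20, 0, 0]) cube([660, 240, 20]);
translate([20, 0, 60]) cube([660, 240, 20]);
translate([20, 0, 360]) cube([660, 240, 20]);
translate([20, 0, 960]) cube([660, 240, 20]);
translate([20, 0, 1320]) cube([660, 240, 20]);
translate([680, 0, 0]) cube([20, 240, 1340]);


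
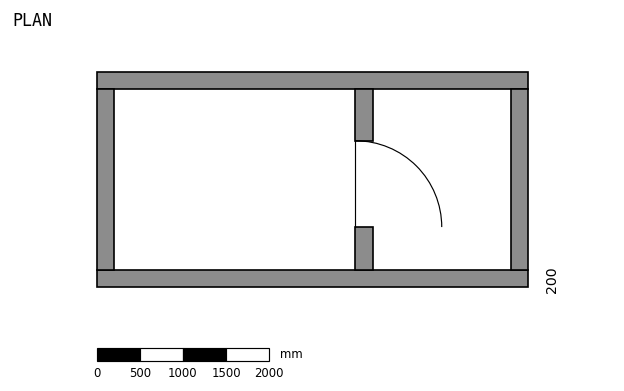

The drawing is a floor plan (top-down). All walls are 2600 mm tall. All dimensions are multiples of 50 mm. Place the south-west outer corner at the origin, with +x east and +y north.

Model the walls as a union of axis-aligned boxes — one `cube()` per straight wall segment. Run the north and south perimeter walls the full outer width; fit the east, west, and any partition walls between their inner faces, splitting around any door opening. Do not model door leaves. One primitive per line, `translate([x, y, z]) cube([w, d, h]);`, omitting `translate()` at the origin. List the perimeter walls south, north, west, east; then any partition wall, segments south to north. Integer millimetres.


cube([5000, 200, 2600]);
translate([0, 2300, 0]) cube([5000, 200, 2600]);
translate([0, 200, 0]) cube([200, 2100, 2600]);
translate([4800, 200, 0]) cube([200, 2100, 2600]);
translate([3000, 200, 0]) cube([200, 500, 2600]);
translate([3000, 1700, 0]) cube([200, 600, 2600]);


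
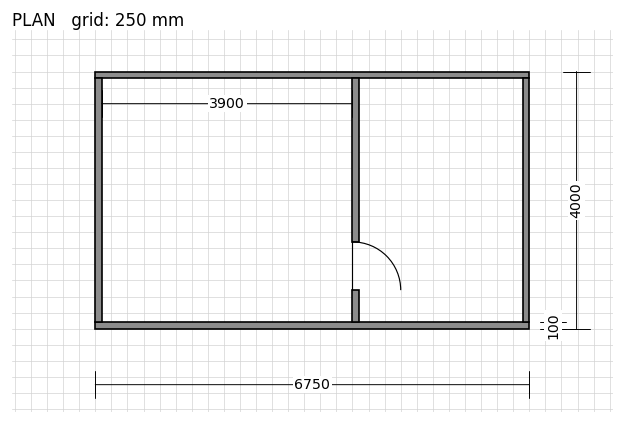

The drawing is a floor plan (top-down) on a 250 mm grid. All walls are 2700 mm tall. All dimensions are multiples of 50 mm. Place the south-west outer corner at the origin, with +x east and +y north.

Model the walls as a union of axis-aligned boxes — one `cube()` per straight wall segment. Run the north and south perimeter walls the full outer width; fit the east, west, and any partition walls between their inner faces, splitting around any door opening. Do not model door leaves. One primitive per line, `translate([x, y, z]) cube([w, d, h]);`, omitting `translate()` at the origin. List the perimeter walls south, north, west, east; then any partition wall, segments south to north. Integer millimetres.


cube([6750, 100, 2700]);
translate([0, 3900, 0]) cube([6750, 100, 2700]);
translate([0, 100, 0]) cube([100, 3800, 2700]);
translate([6650, 100, 0]) cube([100, 3800, 2700]);
translate([4000, 100, 0]) cube([100, 500, 2700]);
translate([4000, 1350, 0]) cube([100, 2550, 2700]);


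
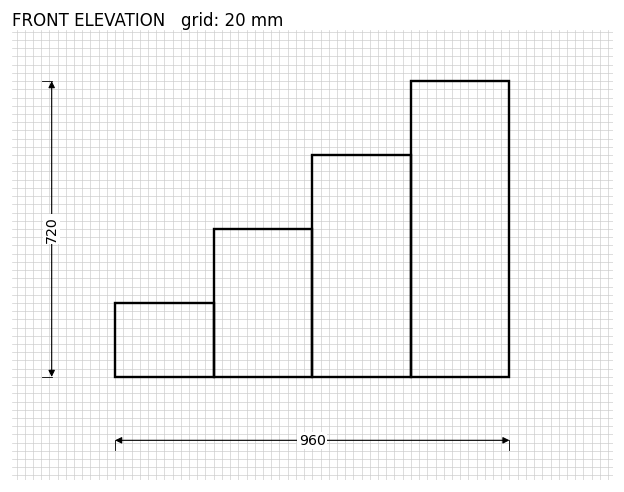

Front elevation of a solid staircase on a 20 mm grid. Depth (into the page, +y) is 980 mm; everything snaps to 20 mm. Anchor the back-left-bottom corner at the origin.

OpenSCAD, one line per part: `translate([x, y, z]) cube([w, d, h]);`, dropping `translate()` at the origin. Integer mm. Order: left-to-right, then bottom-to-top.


cube([240, 980, 180]);
translate([240, 0, 0]) cube([240, 980, 360]);
translate([480, 0, 0]) cube([240, 980, 540]);
translate([720, 0, 0]) cube([240, 980, 720]);
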